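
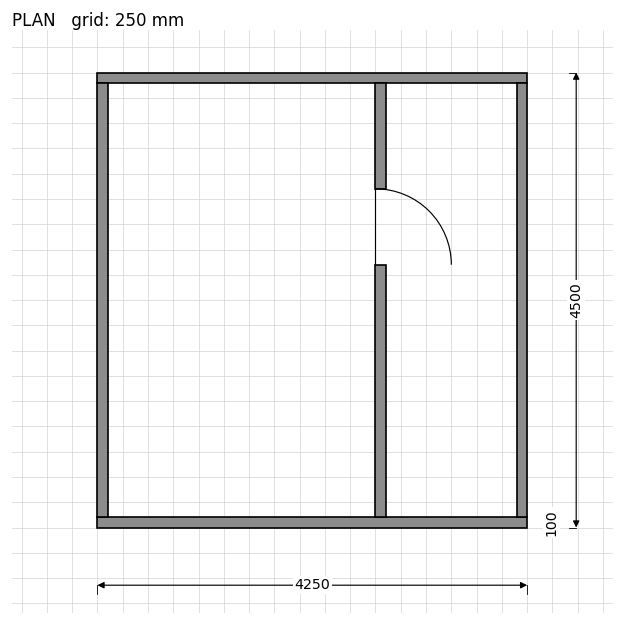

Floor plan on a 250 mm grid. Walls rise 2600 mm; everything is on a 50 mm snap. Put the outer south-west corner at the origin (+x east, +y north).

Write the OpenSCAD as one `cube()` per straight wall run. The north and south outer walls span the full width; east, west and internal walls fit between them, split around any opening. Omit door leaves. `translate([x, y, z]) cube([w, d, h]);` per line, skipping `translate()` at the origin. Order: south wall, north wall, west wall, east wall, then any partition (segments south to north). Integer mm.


cube([4250, 100, 2600]);
translate([0, 4400, 0]) cube([4250, 100, 2600]);
translate([0, 100, 0]) cube([100, 4300, 2600]);
translate([4150, 100, 0]) cube([100, 4300, 2600]);
translate([2750, 100, 0]) cube([100, 2500, 2600]);
translate([2750, 3350, 0]) cube([100, 1050, 2600]);


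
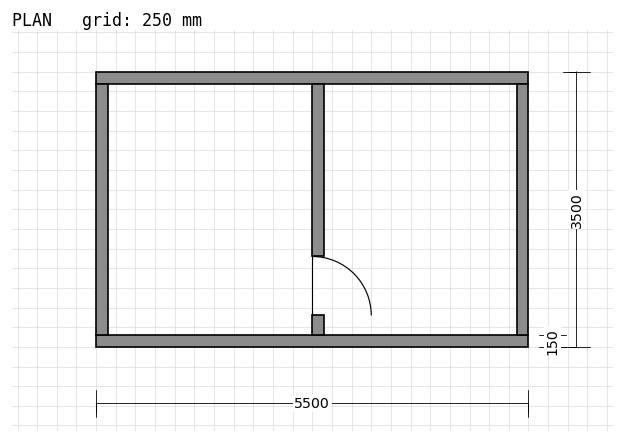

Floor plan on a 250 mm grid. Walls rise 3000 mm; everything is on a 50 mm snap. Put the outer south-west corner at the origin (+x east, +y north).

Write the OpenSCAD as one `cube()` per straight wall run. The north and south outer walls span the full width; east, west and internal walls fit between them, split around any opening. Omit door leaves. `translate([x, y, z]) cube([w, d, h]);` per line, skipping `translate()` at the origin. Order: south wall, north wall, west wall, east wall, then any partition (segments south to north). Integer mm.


cube([5500, 150, 3000]);
translate([0, 3350, 0]) cube([5500, 150, 3000]);
translate([0, 150, 0]) cube([150, 3200, 3000]);
translate([5350, 150, 0]) cube([150, 3200, 3000]);
translate([2750, 150, 0]) cube([150, 250, 3000]);
translate([2750, 1150, 0]) cube([150, 2200, 3000]);


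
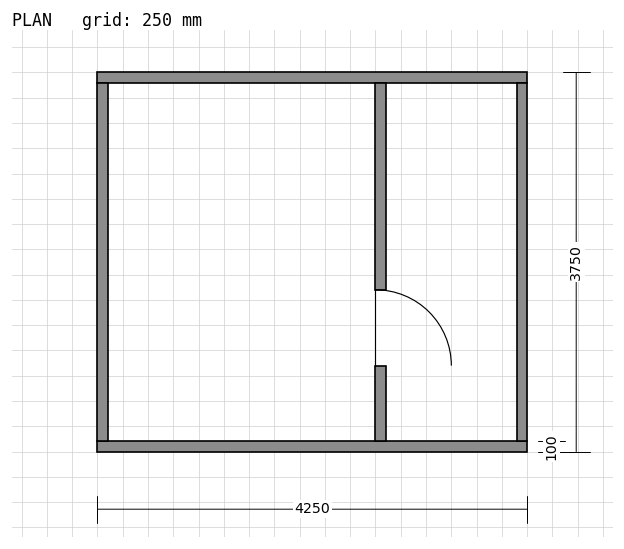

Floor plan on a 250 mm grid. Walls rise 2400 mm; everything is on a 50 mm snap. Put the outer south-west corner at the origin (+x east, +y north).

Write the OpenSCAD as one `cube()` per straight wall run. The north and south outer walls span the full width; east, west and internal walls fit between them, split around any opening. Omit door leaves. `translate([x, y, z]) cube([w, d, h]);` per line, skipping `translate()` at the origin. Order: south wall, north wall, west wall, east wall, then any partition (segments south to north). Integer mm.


cube([4250, 100, 2400]);
translate([0, 3650, 0]) cube([4250, 100, 2400]);
translate([0, 100, 0]) cube([100, 3550, 2400]);
translate([4150, 100, 0]) cube([100, 3550, 2400]);
translate([2750, 100, 0]) cube([100, 750, 2400]);
translate([2750, 1600, 0]) cube([100, 2050, 2400]);


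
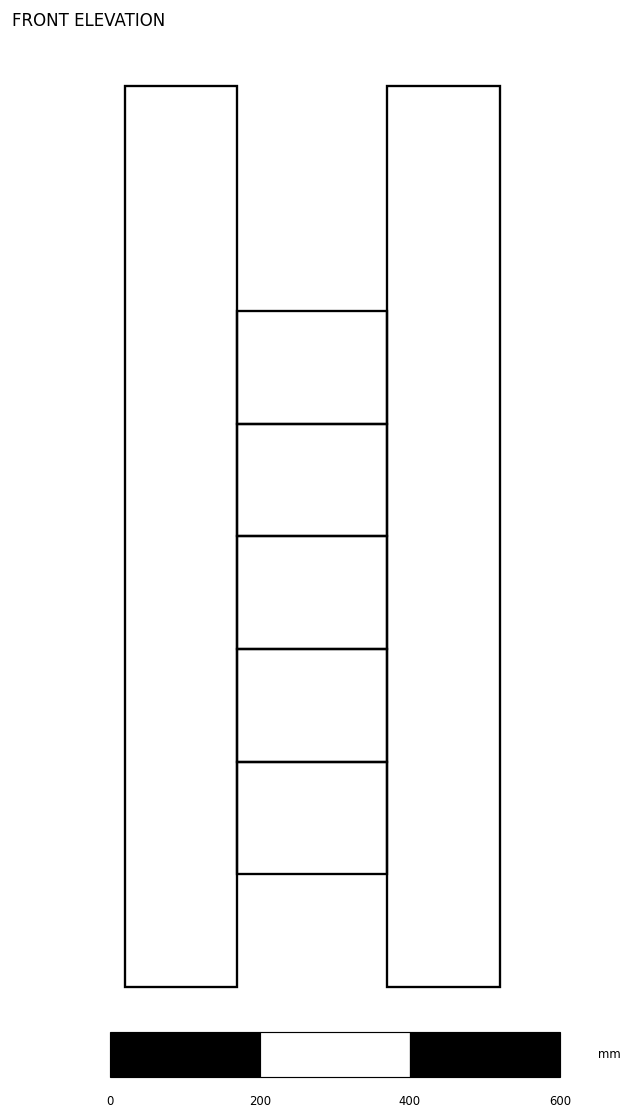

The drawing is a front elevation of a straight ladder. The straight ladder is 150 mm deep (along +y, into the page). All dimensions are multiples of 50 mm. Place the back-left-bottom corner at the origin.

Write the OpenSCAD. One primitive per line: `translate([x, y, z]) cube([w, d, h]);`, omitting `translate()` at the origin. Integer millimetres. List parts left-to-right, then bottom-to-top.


cube([150, 150, 1200]);
translate([150, 0, 150]) cube([200, 150, 150]);
translate([150, 0, 300]) cube([200, 150, 150]);
translate([150, 0, 450]) cube([200, 150, 150]);
translate([150, 0, 600]) cube([200, 150, 150]);
translate([150, 0, 750]) cube([200, 150, 150]);
translate([350, 0, 0]) cube([150, 150, 1200]);


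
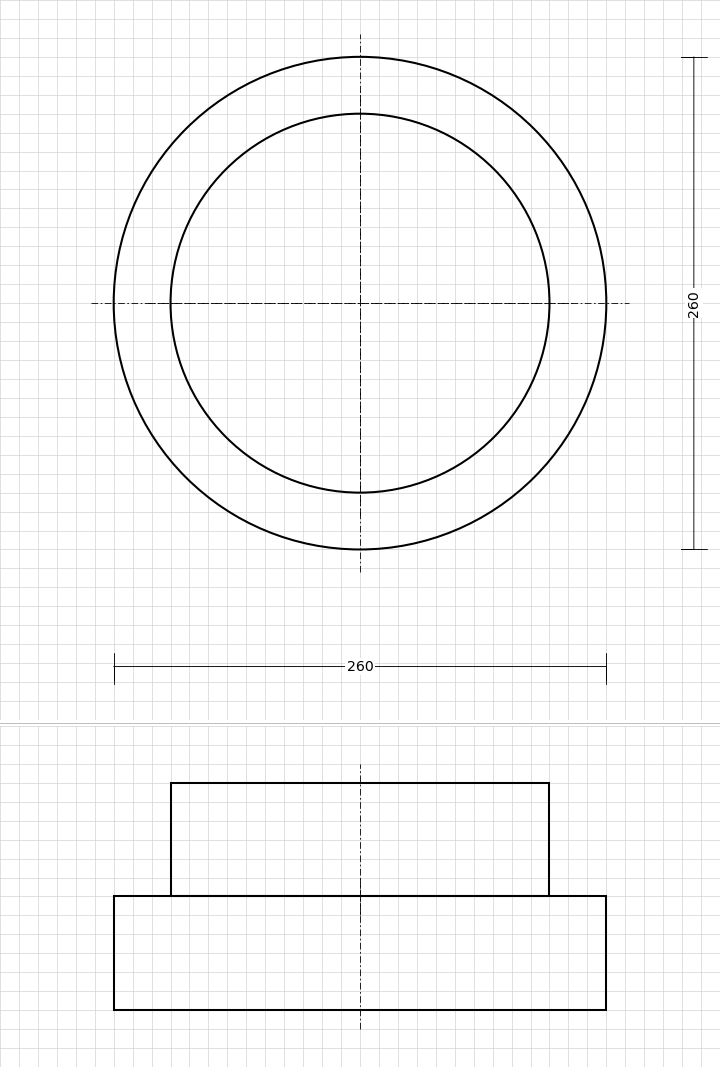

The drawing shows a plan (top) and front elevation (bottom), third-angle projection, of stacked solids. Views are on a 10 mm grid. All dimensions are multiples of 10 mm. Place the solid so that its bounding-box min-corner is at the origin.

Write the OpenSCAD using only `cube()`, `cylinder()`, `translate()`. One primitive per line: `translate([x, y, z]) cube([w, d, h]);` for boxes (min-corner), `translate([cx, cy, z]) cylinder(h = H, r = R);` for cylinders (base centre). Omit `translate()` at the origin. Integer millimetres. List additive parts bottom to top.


translate([130, 130, 0]) cylinder(h = 60, r = 130);
translate([130, 130, 60]) cylinder(h = 60, r = 100);


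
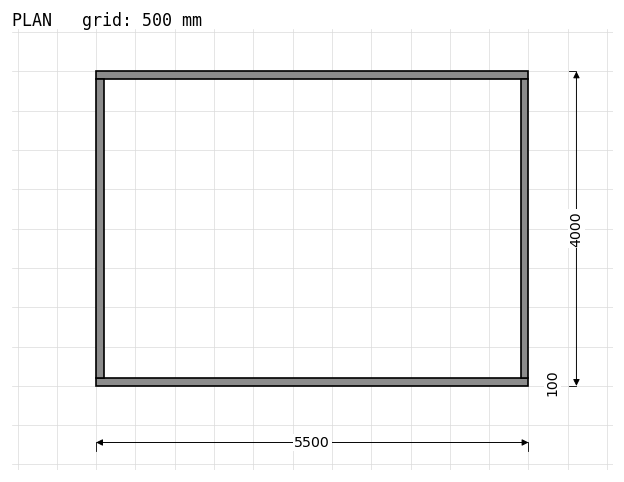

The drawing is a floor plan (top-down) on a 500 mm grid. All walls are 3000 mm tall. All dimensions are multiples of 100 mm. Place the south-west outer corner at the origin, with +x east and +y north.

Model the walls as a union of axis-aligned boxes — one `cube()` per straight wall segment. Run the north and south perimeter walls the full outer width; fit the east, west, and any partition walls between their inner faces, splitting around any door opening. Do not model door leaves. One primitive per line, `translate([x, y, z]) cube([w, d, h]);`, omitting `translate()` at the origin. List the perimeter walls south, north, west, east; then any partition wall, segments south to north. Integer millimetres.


cube([5500, 100, 3000]);
translate([0, 3900, 0]) cube([5500, 100, 3000]);
translate([0, 100, 0]) cube([100, 3800, 3000]);
translate([5400, 100, 0]) cube([100, 3800, 3000]);


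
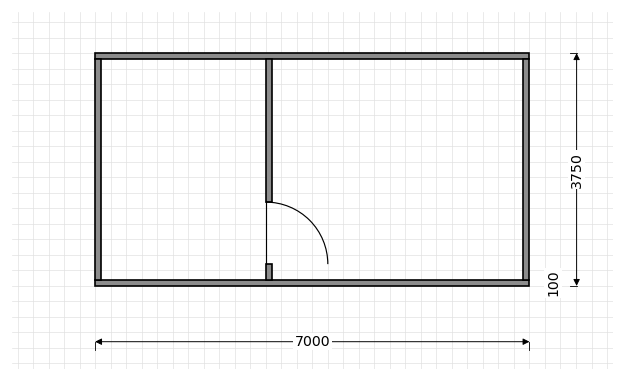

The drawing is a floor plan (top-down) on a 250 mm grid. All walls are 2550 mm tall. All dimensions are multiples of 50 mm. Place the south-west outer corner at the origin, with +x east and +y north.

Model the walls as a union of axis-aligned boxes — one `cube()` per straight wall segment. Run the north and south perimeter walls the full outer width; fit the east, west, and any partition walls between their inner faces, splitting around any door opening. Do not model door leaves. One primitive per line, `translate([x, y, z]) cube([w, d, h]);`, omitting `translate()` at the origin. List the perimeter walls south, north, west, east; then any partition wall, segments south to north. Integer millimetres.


cube([7000, 100, 2550]);
translate([0, 3650, 0]) cube([7000, 100, 2550]);
translate([0, 100, 0]) cube([100, 3550, 2550]);
translate([6900, 100, 0]) cube([100, 3550, 2550]);
translate([2750, 100, 0]) cube([100, 250, 2550]);
translate([2750, 1350, 0]) cube([100, 2300, 2550]);


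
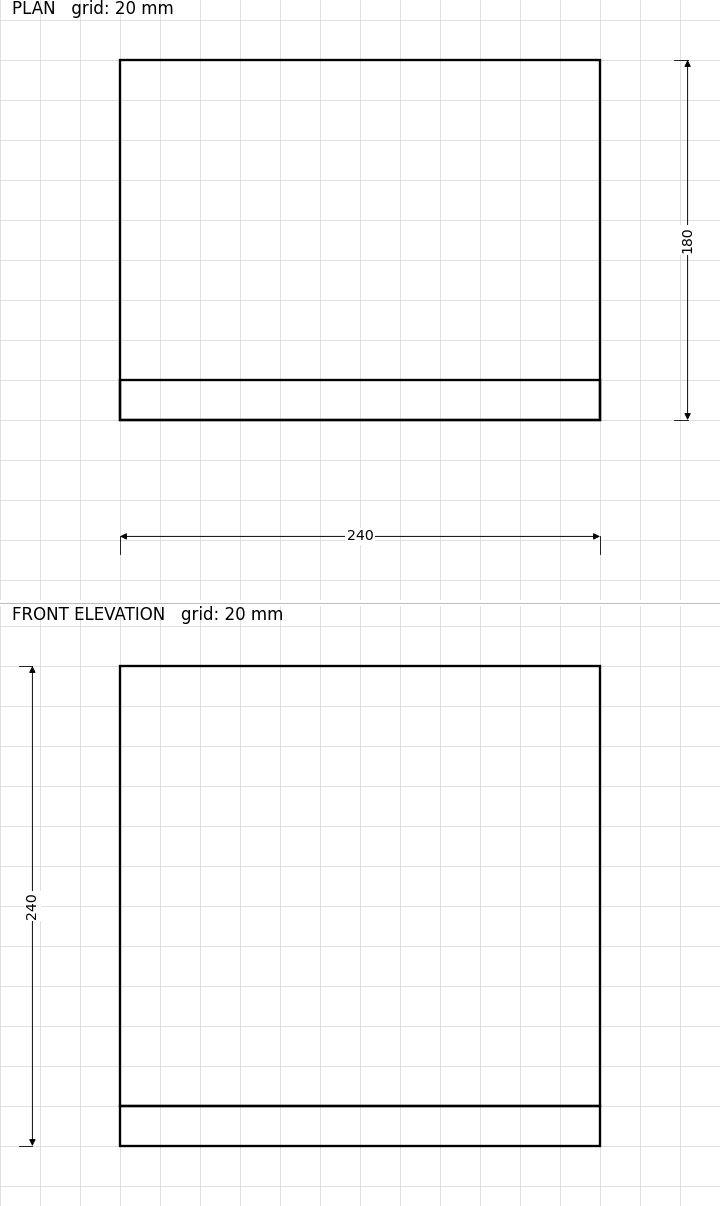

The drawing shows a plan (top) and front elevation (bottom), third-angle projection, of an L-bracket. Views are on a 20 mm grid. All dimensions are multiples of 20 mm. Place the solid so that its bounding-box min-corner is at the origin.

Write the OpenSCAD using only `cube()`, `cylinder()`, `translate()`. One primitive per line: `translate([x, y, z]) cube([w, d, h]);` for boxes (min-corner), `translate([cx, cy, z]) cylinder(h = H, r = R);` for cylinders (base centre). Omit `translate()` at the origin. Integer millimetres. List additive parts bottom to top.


cube([240, 180, 20]);
translate([0, 0, 20]) cube([240, 20, 220]);


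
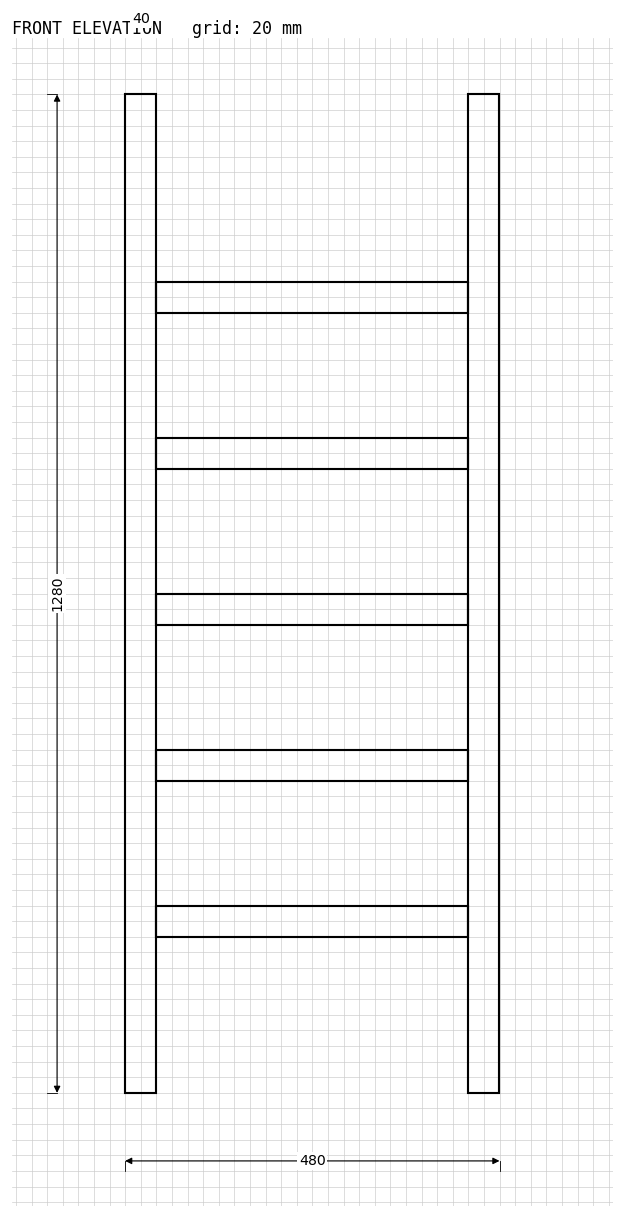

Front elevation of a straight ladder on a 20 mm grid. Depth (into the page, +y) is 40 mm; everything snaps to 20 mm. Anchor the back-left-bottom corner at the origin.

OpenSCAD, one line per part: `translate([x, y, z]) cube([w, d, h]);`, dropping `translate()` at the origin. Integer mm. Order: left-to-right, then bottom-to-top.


cube([40, 40, 1280]);
translate([40, 0, 200]) cube([400, 40, 40]);
translate([40, 0, 400]) cube([400, 40, 40]);
translate([40, 0, 600]) cube([400, 40, 40]);
translate([40, 0, 800]) cube([400, 40, 40]);
translate([40, 0, 1000]) cube([400, 40, 40]);
translate([440, 0, 0]) cube([40, 40, 1280]);


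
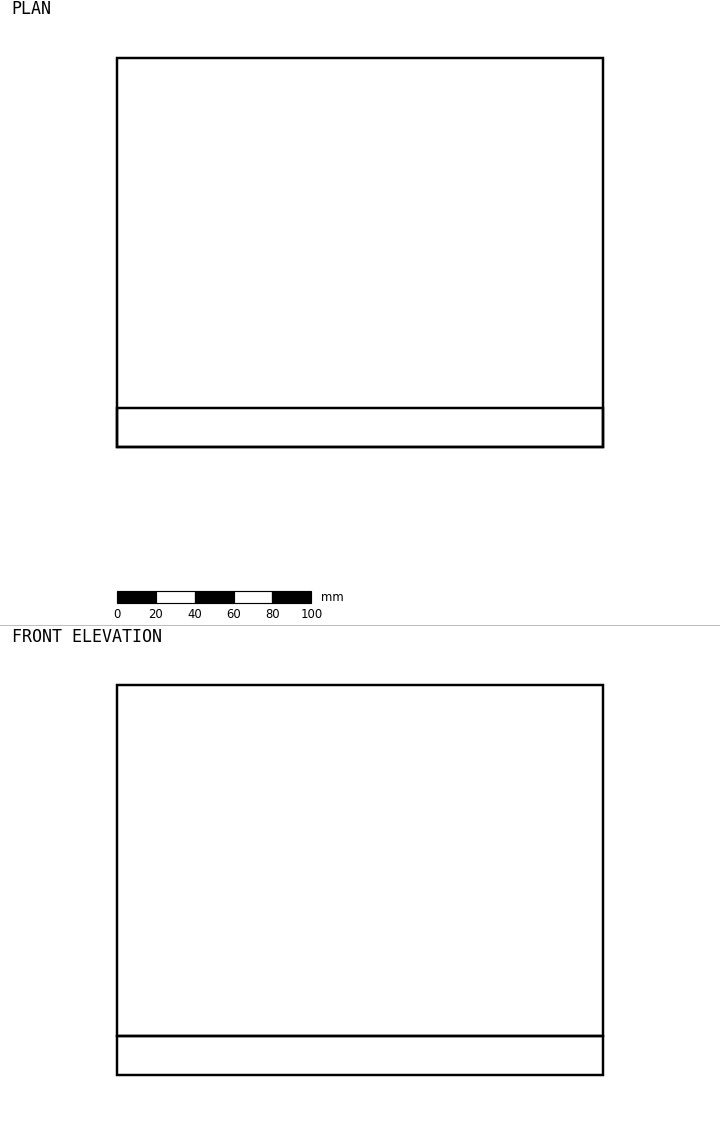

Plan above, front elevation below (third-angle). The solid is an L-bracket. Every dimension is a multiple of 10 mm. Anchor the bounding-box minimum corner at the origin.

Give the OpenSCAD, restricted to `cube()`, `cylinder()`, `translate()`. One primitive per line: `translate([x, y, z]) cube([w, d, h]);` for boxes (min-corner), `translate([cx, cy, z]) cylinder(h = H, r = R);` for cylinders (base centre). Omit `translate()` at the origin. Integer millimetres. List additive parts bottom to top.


cube([250, 200, 20]);
translate([0, 0, 20]) cube([250, 20, 180]);


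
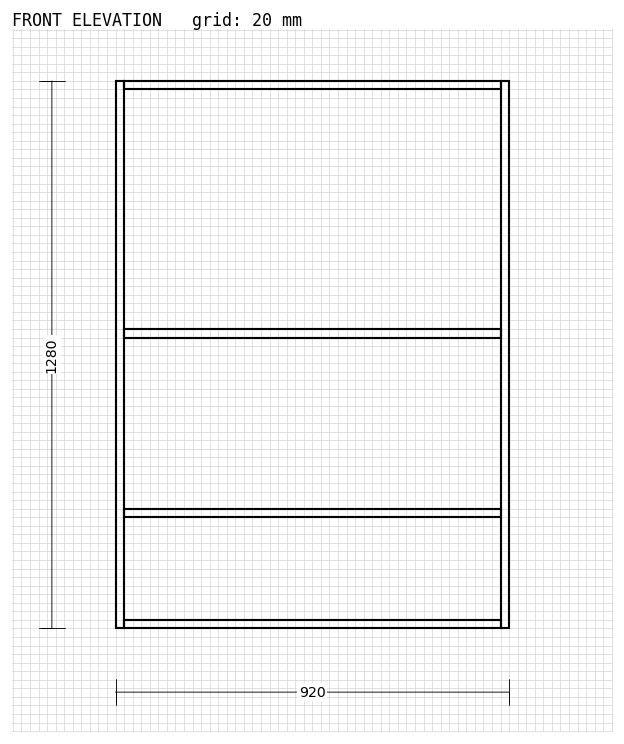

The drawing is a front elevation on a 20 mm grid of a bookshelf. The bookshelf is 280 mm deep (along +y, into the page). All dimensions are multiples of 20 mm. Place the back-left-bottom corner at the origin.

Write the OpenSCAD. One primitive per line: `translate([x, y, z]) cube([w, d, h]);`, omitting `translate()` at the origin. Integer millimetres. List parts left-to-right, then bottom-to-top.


cube([20, 280, 1280]);
translate([20, 0, 0]) cube([880, 280, 20]);
translate([20, 0, 260]) cube([880, 280, 20]);
translate([20, 0, 680]) cube([880, 280, 20]);
translate([20, 0, 1260]) cube([880, 280, 20]);
translate([900, 0, 0]) cube([20, 280, 1280]);


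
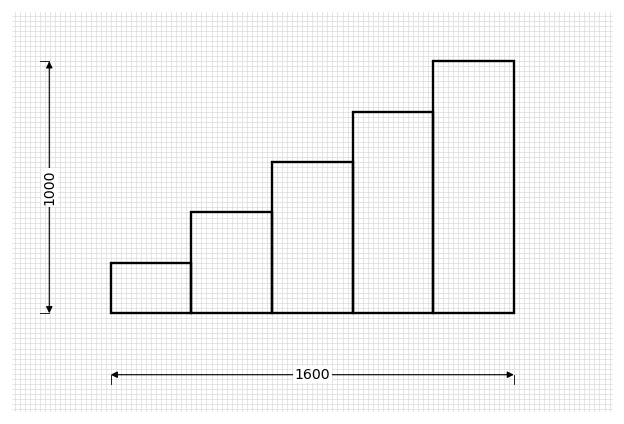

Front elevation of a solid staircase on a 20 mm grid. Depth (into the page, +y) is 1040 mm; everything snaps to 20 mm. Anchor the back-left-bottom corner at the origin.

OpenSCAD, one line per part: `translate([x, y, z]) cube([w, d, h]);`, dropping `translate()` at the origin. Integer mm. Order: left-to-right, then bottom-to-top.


cube([320, 1040, 200]);
translate([320, 0, 0]) cube([320, 1040, 400]);
translate([640, 0, 0]) cube([320, 1040, 600]);
translate([960, 0, 0]) cube([320, 1040, 800]);
translate([1280, 0, 0]) cube([320, 1040, 1000]);


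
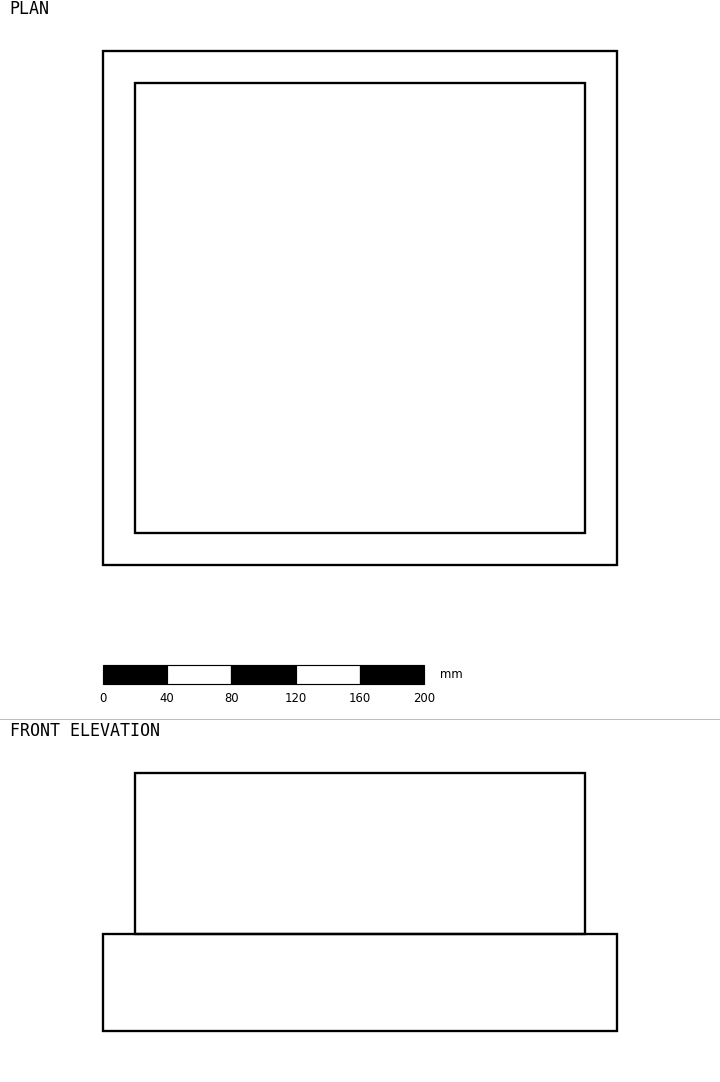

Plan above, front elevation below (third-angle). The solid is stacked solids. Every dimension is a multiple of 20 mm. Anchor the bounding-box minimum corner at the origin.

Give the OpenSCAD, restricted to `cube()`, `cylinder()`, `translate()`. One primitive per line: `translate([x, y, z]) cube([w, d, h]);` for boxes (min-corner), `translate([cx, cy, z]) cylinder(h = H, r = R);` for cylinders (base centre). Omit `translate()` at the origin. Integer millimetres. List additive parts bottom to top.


cube([320, 320, 60]);
translate([20, 20, 60]) cube([280, 280, 100]);


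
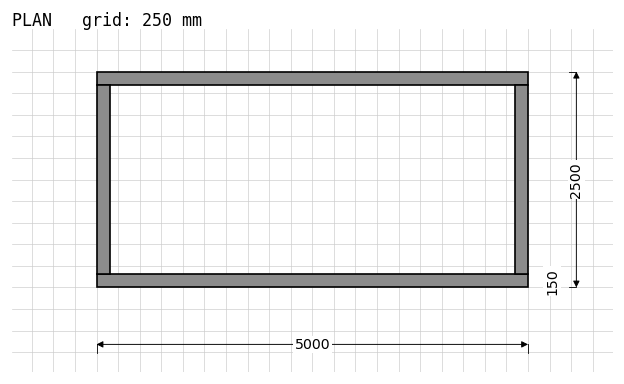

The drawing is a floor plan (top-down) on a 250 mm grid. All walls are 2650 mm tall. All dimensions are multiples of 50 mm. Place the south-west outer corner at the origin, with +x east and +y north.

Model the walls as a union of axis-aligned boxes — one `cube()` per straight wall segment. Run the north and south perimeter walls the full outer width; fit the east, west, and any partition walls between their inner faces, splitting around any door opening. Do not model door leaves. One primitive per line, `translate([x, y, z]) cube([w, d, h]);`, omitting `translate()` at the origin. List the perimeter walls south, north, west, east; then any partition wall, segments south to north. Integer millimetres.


cube([5000, 150, 2650]);
translate([0, 2350, 0]) cube([5000, 150, 2650]);
translate([0, 150, 0]) cube([150, 2200, 2650]);
translate([4850, 150, 0]) cube([150, 2200, 2650]);


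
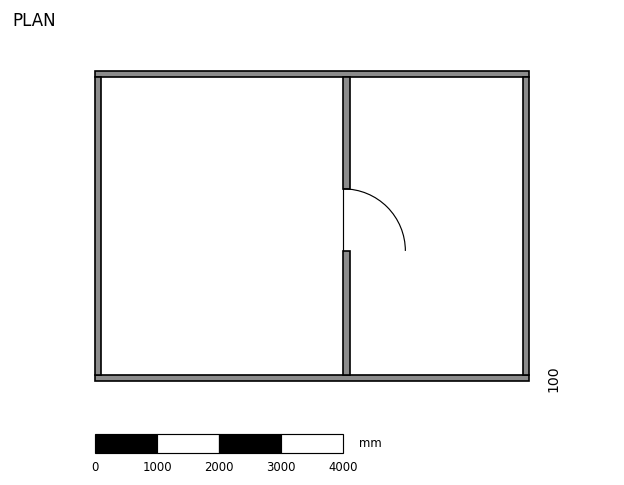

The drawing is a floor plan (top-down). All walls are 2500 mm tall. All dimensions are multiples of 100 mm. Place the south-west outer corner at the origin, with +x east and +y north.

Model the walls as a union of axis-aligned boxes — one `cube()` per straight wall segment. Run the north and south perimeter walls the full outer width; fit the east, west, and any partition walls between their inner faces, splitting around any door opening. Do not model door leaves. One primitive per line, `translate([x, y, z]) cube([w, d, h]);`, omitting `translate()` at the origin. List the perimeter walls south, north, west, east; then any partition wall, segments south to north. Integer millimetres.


cube([7000, 100, 2500]);
translate([0, 4900, 0]) cube([7000, 100, 2500]);
translate([0, 100, 0]) cube([100, 4800, 2500]);
translate([6900, 100, 0]) cube([100, 4800, 2500]);
translate([4000, 100, 0]) cube([100, 2000, 2500]);
translate([4000, 3100, 0]) cube([100, 1800, 2500]);


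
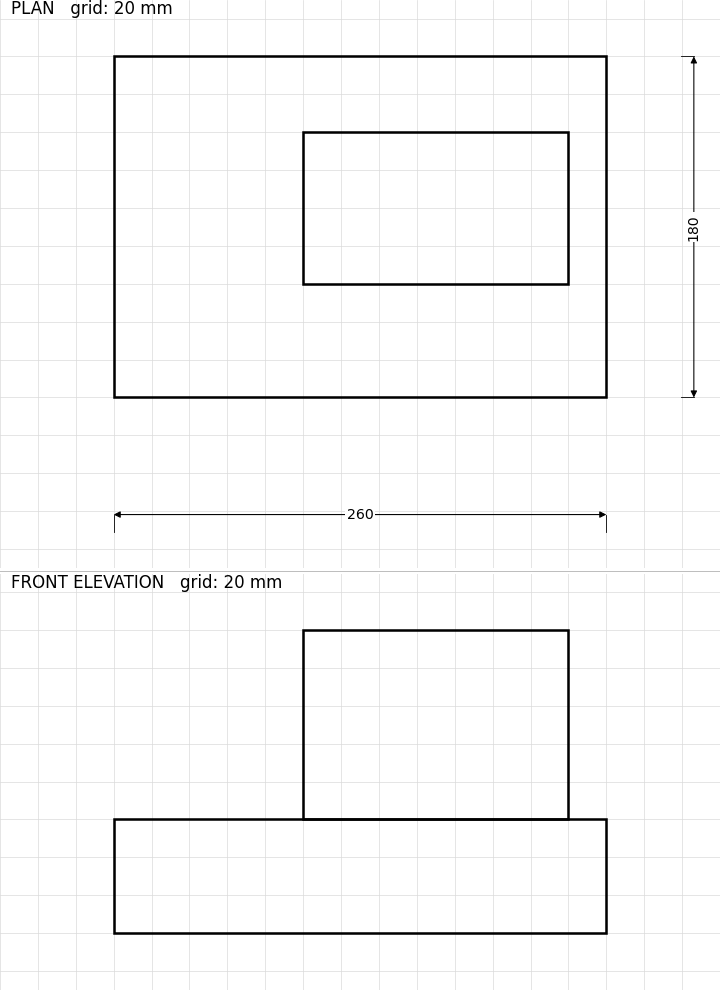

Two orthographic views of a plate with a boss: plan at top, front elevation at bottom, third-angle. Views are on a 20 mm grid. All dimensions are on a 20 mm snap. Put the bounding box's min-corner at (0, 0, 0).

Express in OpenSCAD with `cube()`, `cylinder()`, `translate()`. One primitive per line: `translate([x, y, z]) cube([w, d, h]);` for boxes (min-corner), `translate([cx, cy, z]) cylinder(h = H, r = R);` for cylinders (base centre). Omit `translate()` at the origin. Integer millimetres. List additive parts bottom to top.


cube([260, 180, 60]);
translate([100, 60, 60]) cube([140, 80, 100]);


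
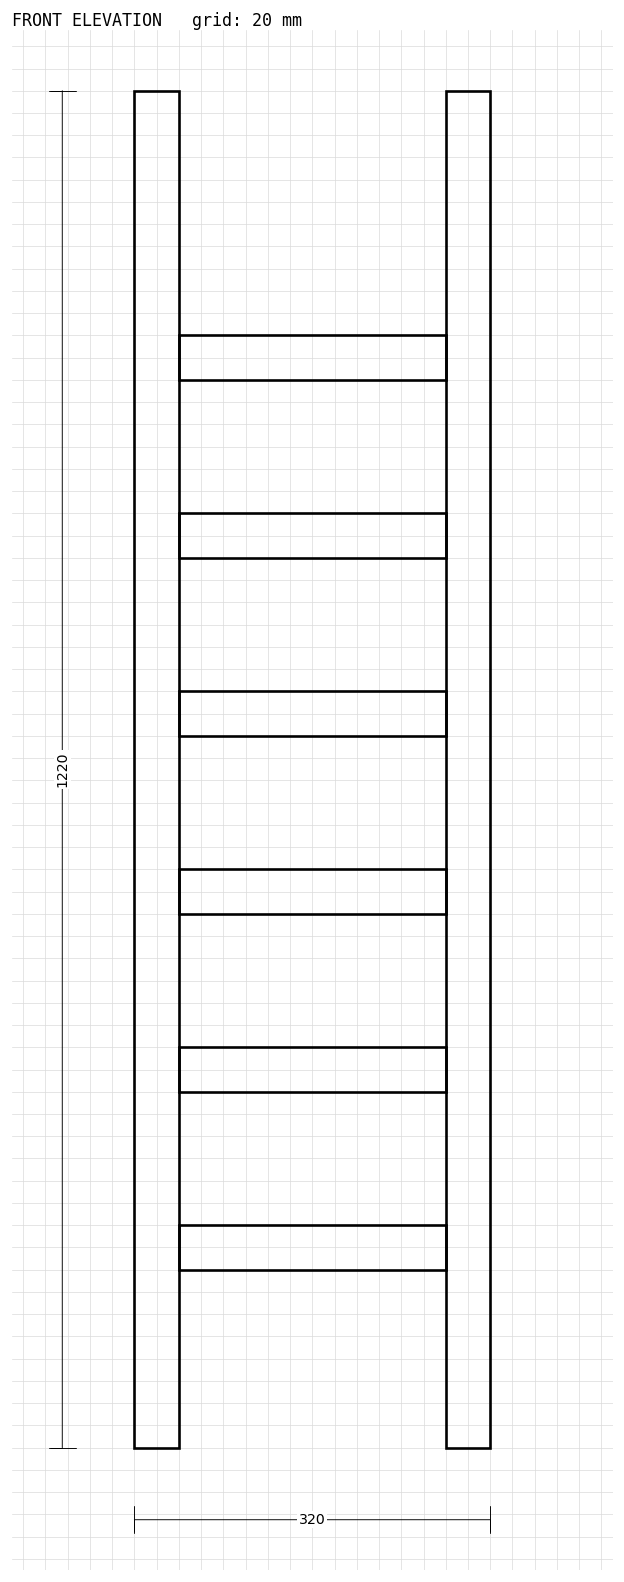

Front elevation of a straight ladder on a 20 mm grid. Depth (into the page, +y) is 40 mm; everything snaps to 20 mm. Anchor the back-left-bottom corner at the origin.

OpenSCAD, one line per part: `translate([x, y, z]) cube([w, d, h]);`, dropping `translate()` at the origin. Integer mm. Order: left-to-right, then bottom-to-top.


cube([40, 40, 1220]);
translate([40, 0, 160]) cube([240, 40, 40]);
translate([40, 0, 320]) cube([240, 40, 40]);
translate([40, 0, 480]) cube([240, 40, 40]);
translate([40, 0, 640]) cube([240, 40, 40]);
translate([40, 0, 800]) cube([240, 40, 40]);
translate([40, 0, 960]) cube([240, 40, 40]);
translate([280, 0, 0]) cube([40, 40, 1220]);


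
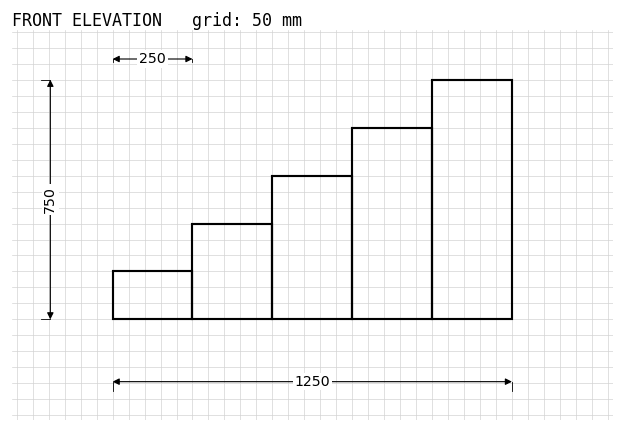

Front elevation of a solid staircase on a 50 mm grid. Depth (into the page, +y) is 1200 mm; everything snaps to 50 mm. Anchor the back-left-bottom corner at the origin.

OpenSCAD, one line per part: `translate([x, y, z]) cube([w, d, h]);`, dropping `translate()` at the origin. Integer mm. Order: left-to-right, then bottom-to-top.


cube([250, 1200, 150]);
translate([250, 0, 0]) cube([250, 1200, 300]);
translate([500, 0, 0]) cube([250, 1200, 450]);
translate([750, 0, 0]) cube([250, 1200, 600]);
translate([1000, 0, 0]) cube([250, 1200, 750]);


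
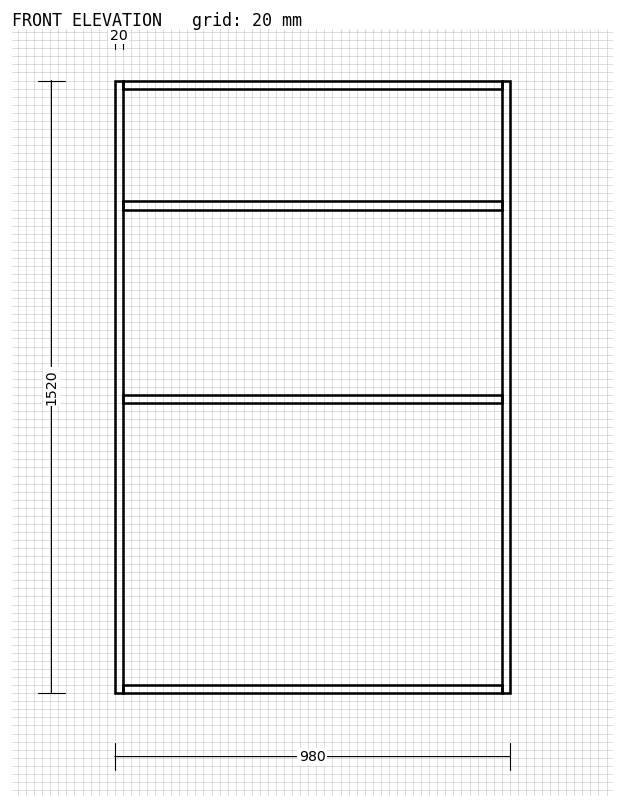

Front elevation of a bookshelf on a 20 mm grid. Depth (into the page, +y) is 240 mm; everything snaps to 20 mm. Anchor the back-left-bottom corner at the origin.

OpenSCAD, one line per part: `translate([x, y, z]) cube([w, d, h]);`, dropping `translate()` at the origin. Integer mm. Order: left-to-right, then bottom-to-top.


cube([20, 240, 1520]);
translate([20, 0, 0]) cube([940, 240, 20]);
translate([20, 0, 720]) cube([940, 240, 20]);
translate([20, 0, 1200]) cube([940, 240, 20]);
translate([20, 0, 1500]) cube([940, 240, 20]);
translate([960, 0, 0]) cube([20, 240, 1520]);


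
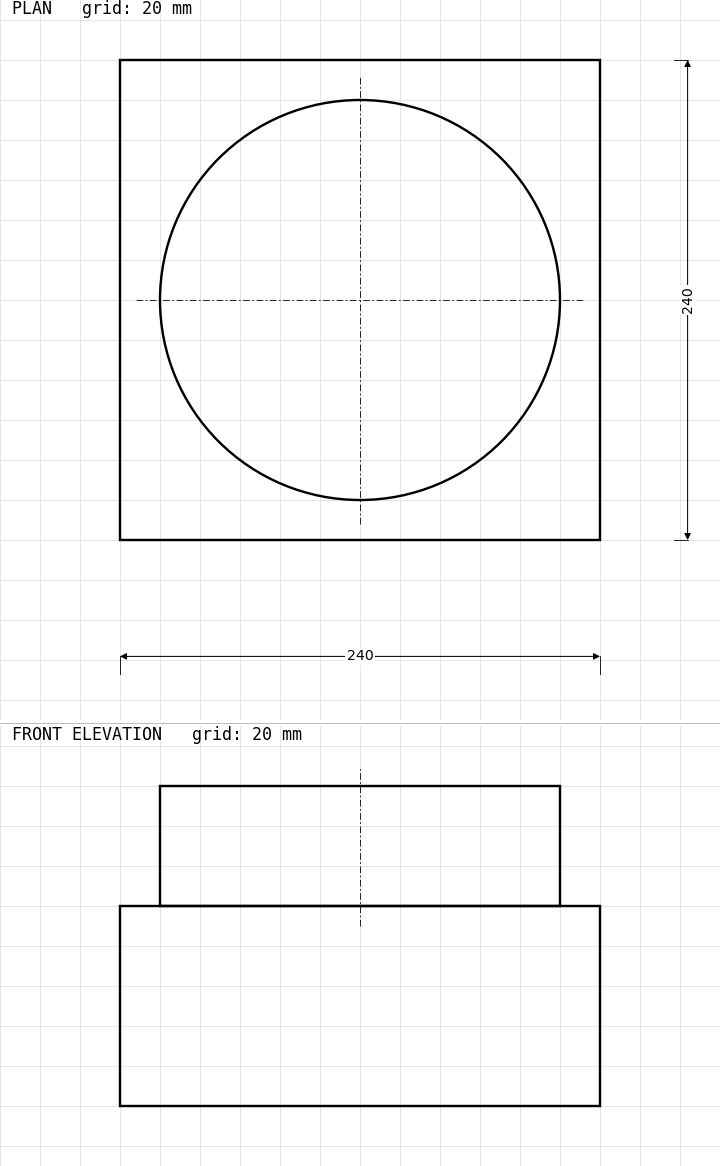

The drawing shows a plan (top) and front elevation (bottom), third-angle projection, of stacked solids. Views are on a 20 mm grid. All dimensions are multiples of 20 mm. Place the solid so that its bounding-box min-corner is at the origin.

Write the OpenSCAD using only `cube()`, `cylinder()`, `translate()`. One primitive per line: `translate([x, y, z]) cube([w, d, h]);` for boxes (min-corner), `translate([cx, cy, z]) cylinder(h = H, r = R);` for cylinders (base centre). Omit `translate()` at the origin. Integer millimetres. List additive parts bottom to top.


cube([240, 240, 100]);
translate([120, 120, 100]) cylinder(h = 60, r = 100);


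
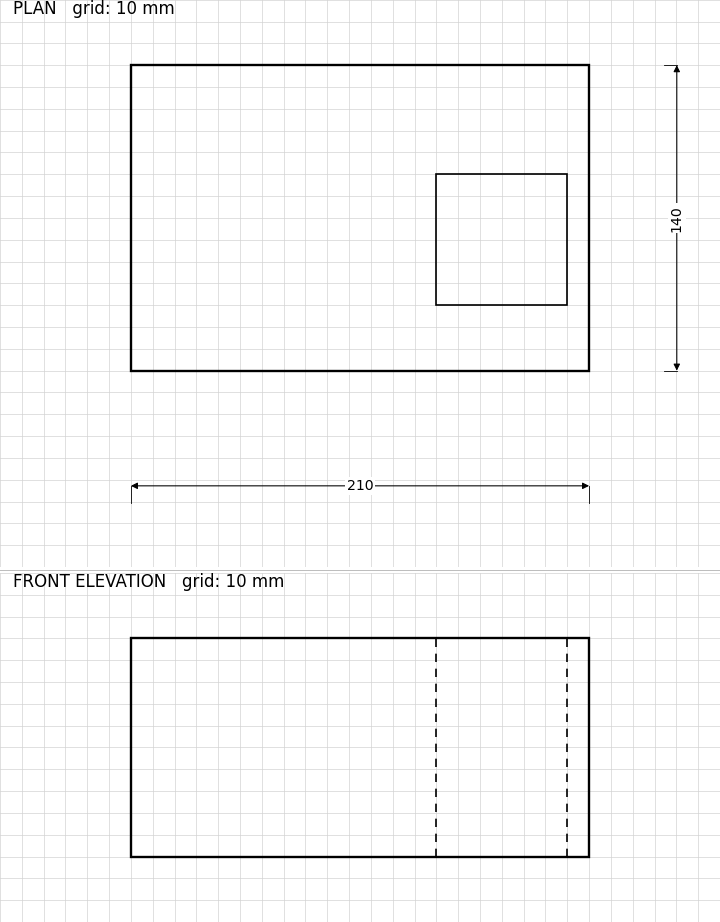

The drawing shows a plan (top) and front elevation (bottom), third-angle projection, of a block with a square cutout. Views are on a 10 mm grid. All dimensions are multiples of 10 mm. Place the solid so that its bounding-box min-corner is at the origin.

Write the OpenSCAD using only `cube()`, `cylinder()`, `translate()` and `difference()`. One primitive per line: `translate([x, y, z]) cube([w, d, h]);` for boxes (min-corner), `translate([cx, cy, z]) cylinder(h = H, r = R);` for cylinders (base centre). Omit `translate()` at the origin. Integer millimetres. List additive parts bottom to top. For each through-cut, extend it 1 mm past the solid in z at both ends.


difference() {
  cube([210, 140, 100]);
  translate([140, 30, -1]) cube([60, 60, 102]);
}


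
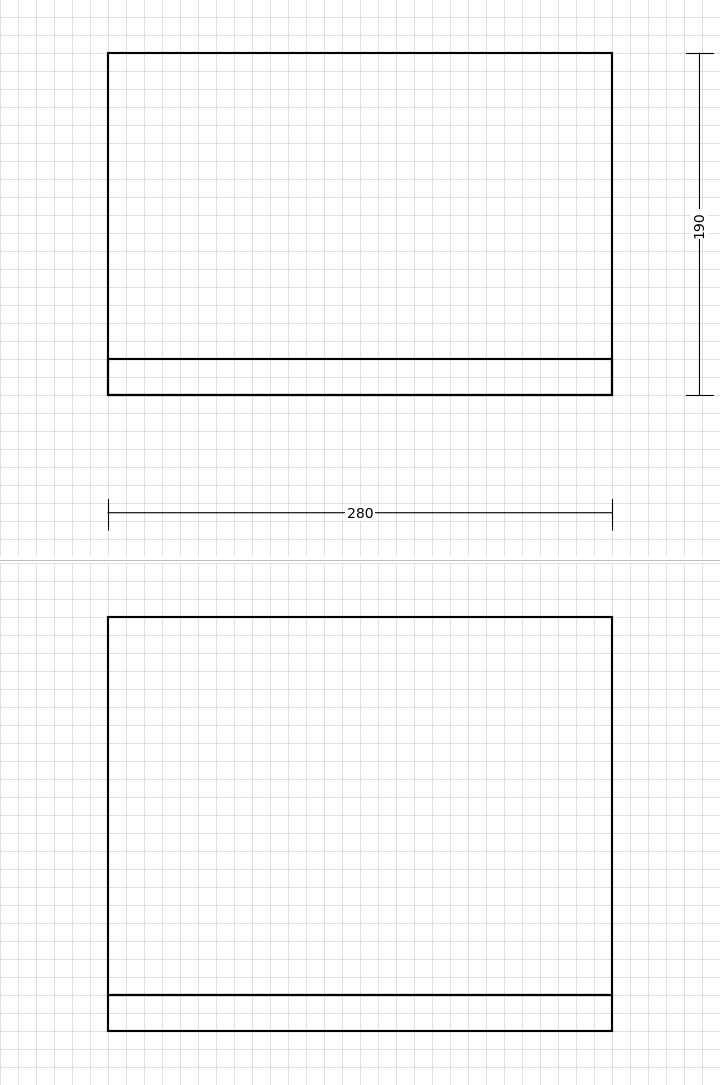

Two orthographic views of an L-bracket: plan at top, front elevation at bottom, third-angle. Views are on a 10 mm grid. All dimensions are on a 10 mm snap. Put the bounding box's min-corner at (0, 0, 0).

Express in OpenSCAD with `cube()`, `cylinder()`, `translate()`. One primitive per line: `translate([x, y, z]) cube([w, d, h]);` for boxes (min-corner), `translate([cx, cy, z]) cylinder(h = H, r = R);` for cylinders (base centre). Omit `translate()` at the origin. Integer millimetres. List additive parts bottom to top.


cube([280, 190, 20]);
translate([0, 0, 20]) cube([280, 20, 210]);


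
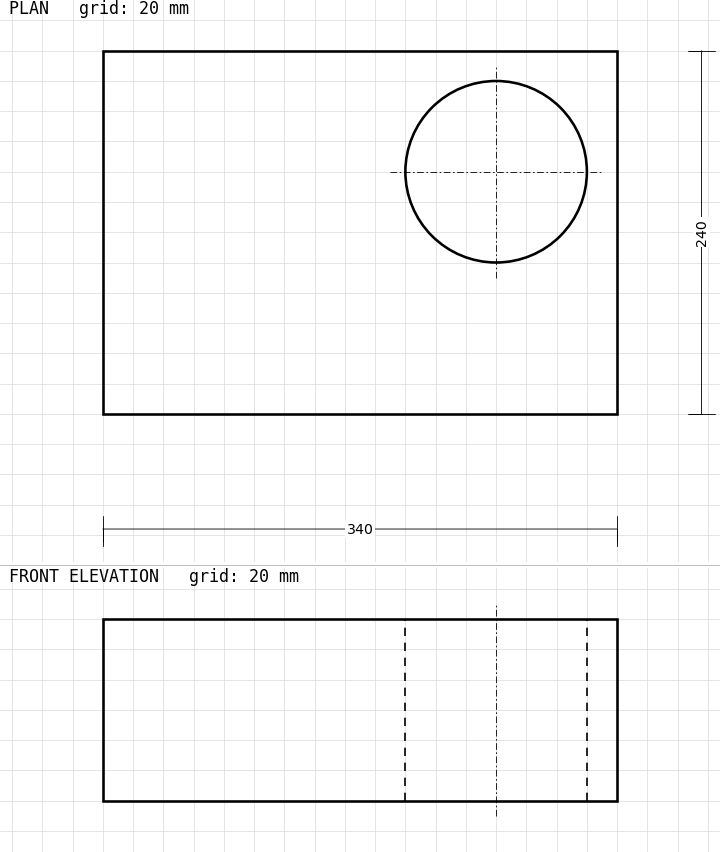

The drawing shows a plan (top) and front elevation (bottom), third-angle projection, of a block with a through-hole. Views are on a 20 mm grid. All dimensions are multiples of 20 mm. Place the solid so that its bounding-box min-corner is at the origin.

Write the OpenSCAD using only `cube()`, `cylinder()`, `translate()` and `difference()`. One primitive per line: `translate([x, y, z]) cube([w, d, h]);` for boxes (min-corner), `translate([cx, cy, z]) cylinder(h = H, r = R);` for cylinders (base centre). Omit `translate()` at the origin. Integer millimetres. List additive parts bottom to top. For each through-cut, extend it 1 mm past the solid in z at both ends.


difference() {
  cube([340, 240, 120]);
  translate([260, 160, -1]) cylinder(h = 122, r = 60);
}


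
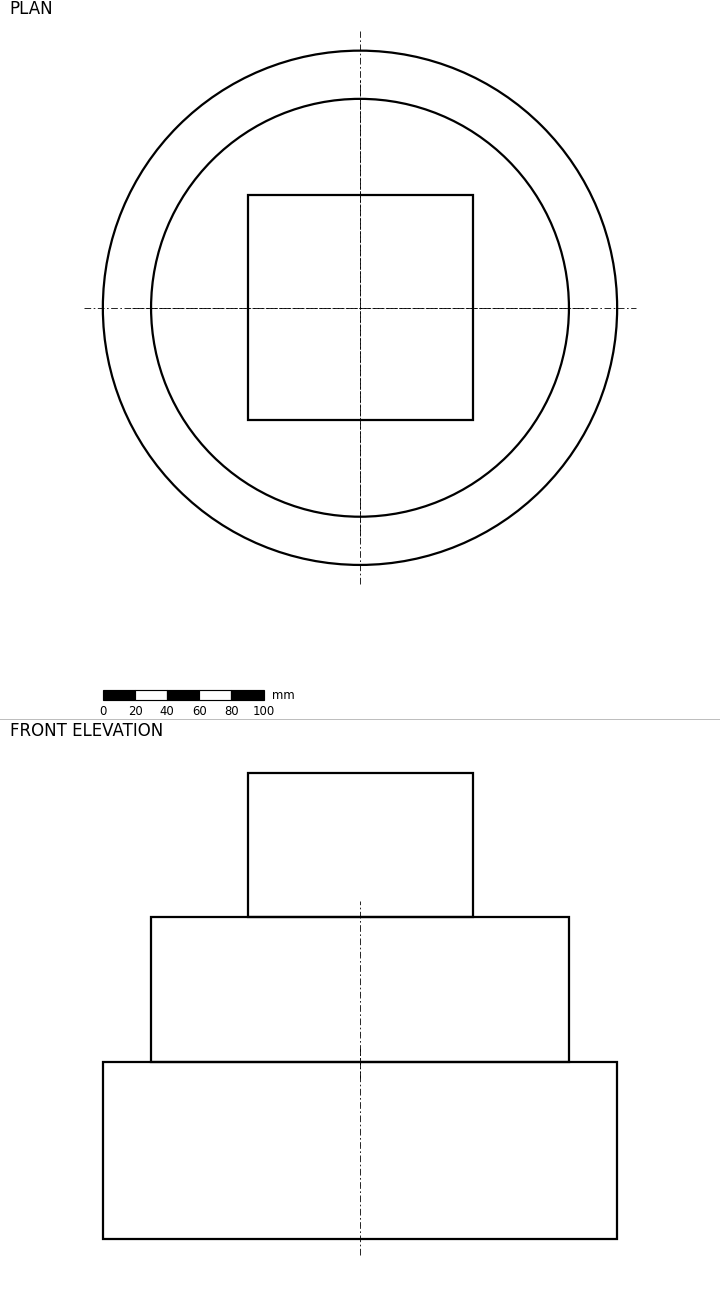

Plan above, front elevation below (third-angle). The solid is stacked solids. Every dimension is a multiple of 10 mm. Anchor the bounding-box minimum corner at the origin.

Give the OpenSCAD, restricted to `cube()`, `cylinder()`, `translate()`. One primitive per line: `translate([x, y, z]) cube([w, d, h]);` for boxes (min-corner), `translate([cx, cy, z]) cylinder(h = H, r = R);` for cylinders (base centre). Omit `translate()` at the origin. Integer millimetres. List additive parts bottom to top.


translate([160, 160, 0]) cylinder(h = 110, r = 160);
translate([160, 160, 110]) cylinder(h = 90, r = 130);
translate([90, 90, 200]) cube([140, 140, 90]);


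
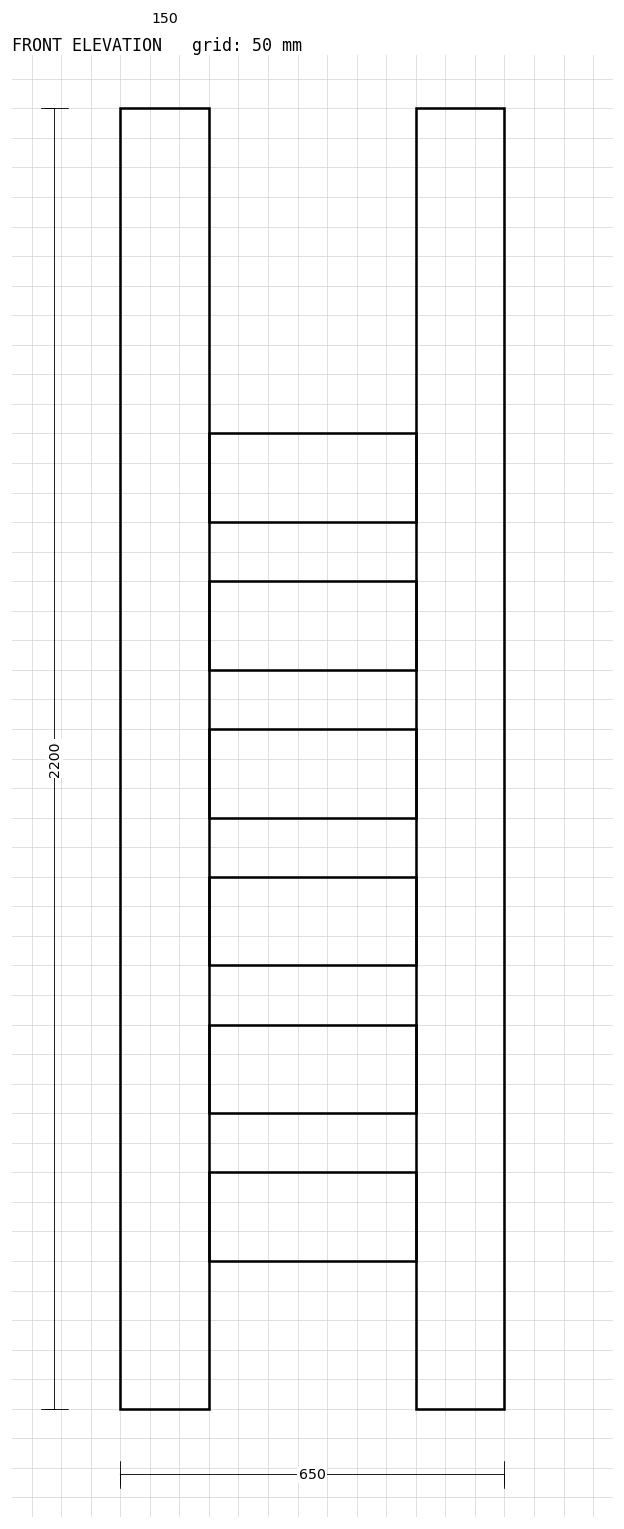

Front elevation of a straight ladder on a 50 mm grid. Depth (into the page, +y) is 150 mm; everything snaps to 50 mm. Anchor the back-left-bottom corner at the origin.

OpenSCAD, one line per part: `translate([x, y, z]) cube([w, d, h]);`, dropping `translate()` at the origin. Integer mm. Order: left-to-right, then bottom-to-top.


cube([150, 150, 2200]);
translate([150, 0, 250]) cube([350, 150, 150]);
translate([150, 0, 500]) cube([350, 150, 150]);
translate([150, 0, 750]) cube([350, 150, 150]);
translate([150, 0, 1000]) cube([350, 150, 150]);
translate([150, 0, 1250]) cube([350, 150, 150]);
translate([150, 0, 1500]) cube([350, 150, 150]);
translate([500, 0, 0]) cube([150, 150, 2200]);


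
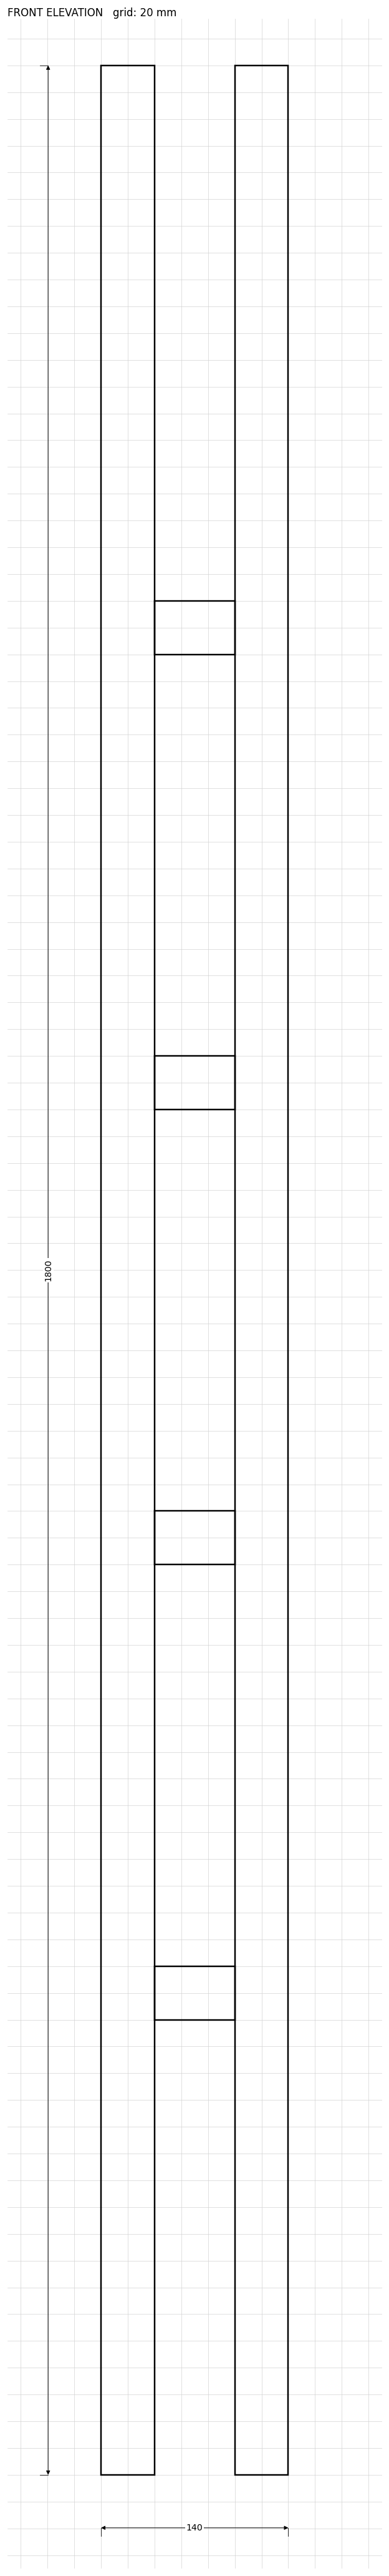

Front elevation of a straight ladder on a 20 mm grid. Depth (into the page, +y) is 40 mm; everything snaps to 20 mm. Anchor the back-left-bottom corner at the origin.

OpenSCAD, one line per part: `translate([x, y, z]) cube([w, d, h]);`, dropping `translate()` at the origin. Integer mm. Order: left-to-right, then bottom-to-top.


cube([40, 40, 1800]);
translate([40, 0, 340]) cube([60, 40, 40]);
translate([40, 0, 680]) cube([60, 40, 40]);
translate([40, 0, 1020]) cube([60, 40, 40]);
translate([40, 0, 1360]) cube([60, 40, 40]);
translate([100, 0, 0]) cube([40, 40, 1800]);


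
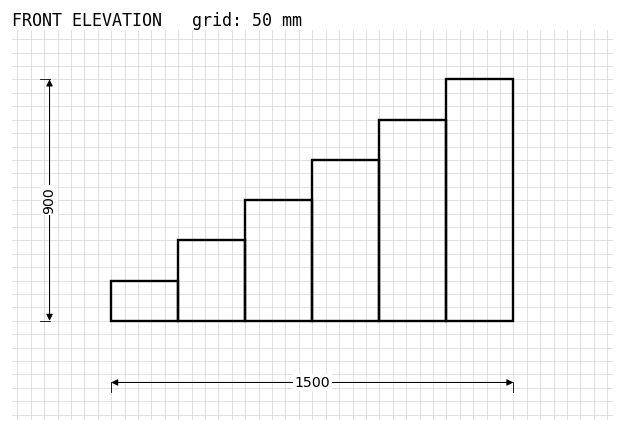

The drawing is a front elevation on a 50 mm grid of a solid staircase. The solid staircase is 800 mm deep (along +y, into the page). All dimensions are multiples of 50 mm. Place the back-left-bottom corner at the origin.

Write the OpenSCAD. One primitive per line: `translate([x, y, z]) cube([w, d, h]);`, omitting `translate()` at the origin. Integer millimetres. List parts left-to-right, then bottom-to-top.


cube([250, 800, 150]);
translate([250, 0, 0]) cube([250, 800, 300]);
translate([500, 0, 0]) cube([250, 800, 450]);
translate([750, 0, 0]) cube([250, 800, 600]);
translate([1000, 0, 0]) cube([250, 800, 750]);
translate([1250, 0, 0]) cube([250, 800, 900]);


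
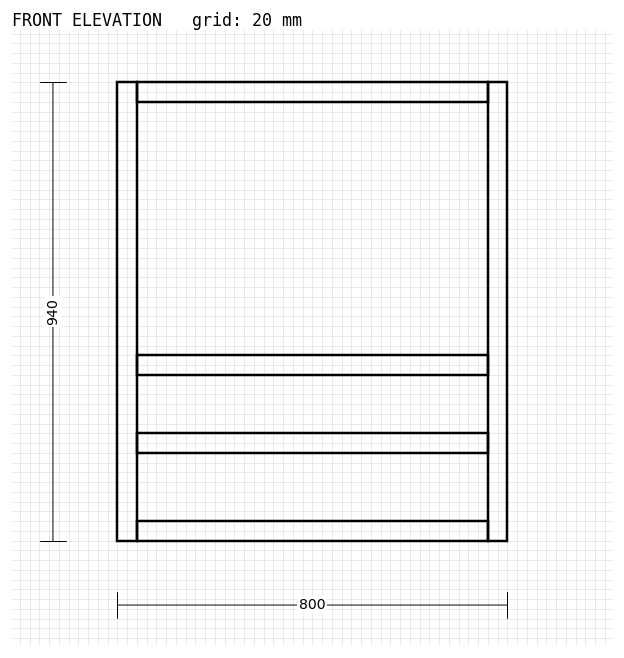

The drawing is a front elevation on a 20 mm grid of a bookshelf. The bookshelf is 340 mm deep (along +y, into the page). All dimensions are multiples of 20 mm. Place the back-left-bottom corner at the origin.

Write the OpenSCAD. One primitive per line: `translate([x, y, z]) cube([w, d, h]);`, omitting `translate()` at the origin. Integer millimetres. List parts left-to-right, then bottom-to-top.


cube([40, 340, 940]);
translate([40, 0, 0]) cube([720, 340, 40]);
translate([40, 0, 180]) cube([720, 340, 40]);
translate([40, 0, 340]) cube([720, 340, 40]);
translate([40, 0, 900]) cube([720, 340, 40]);
translate([760, 0, 0]) cube([40, 340, 940]);


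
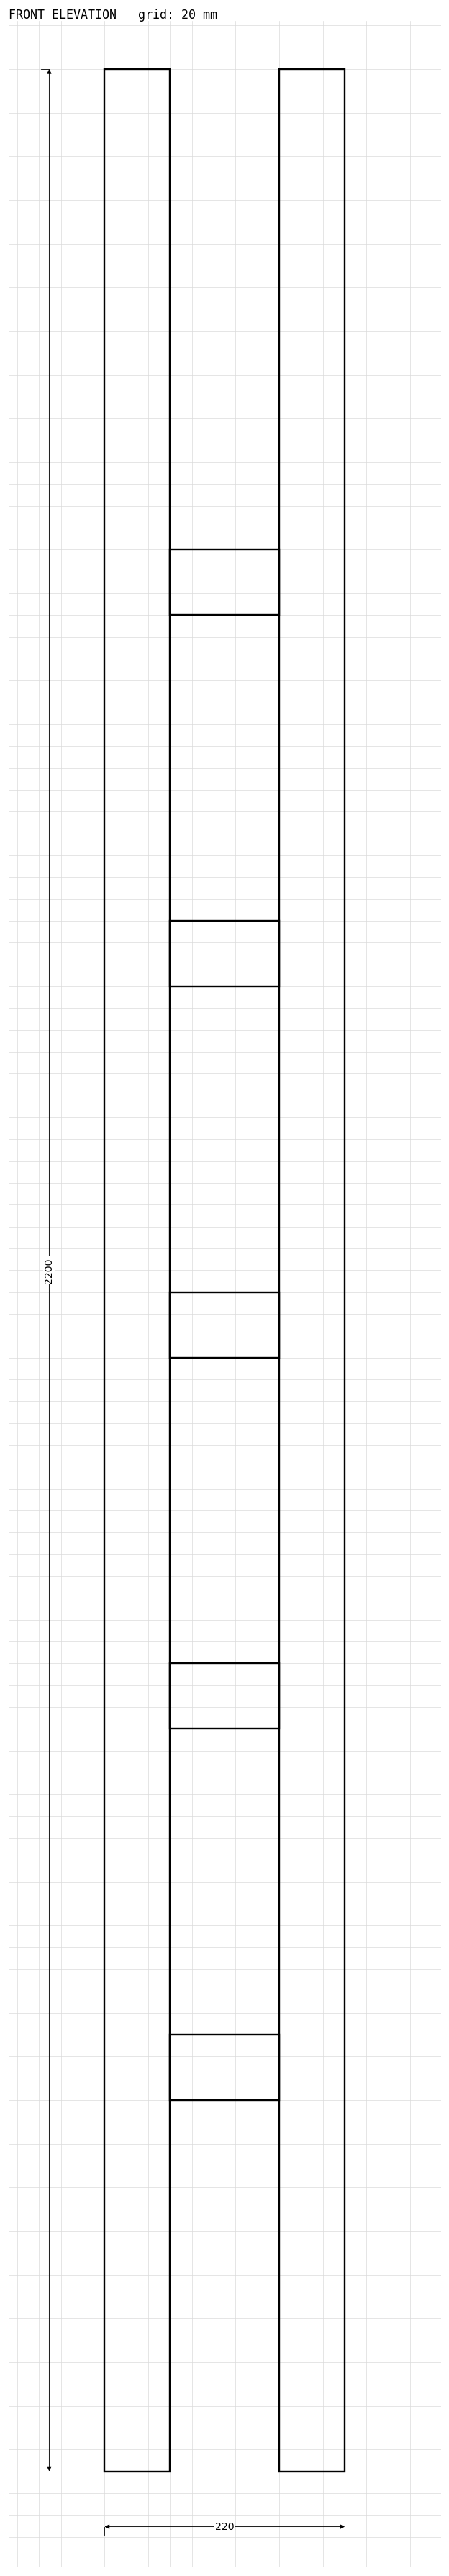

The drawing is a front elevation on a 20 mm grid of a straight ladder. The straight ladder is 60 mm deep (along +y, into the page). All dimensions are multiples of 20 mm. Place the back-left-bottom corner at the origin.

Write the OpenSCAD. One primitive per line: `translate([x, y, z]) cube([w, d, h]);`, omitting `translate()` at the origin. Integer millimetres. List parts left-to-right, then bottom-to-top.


cube([60, 60, 2200]);
translate([60, 0, 340]) cube([100, 60, 60]);
translate([60, 0, 680]) cube([100, 60, 60]);
translate([60, 0, 1020]) cube([100, 60, 60]);
translate([60, 0, 1360]) cube([100, 60, 60]);
translate([60, 0, 1700]) cube([100, 60, 60]);
translate([160, 0, 0]) cube([60, 60, 2200]);


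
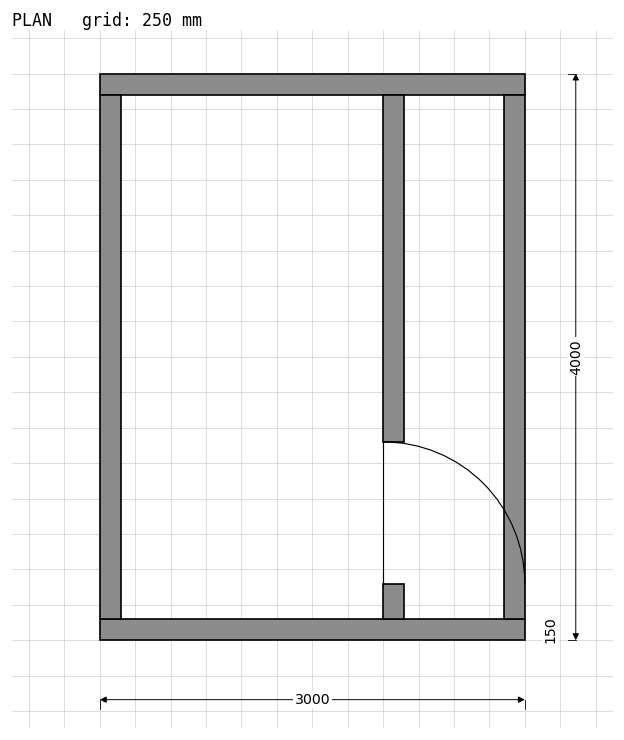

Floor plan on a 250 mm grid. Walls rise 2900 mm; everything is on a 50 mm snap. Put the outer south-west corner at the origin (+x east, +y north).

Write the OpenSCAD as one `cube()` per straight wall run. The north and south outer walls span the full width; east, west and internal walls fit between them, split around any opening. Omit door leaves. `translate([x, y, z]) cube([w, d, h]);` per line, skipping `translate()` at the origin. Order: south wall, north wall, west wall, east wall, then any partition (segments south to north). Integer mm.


cube([3000, 150, 2900]);
translate([0, 3850, 0]) cube([3000, 150, 2900]);
translate([0, 150, 0]) cube([150, 3700, 2900]);
translate([2850, 150, 0]) cube([150, 3700, 2900]);
translate([2000, 150, 0]) cube([150, 250, 2900]);
translate([2000, 1400, 0]) cube([150, 2450, 2900]);


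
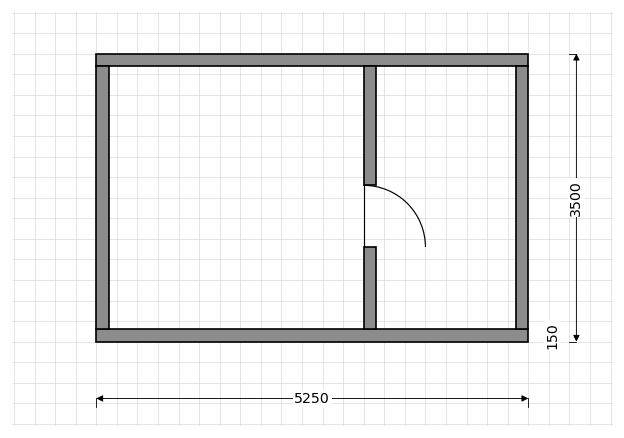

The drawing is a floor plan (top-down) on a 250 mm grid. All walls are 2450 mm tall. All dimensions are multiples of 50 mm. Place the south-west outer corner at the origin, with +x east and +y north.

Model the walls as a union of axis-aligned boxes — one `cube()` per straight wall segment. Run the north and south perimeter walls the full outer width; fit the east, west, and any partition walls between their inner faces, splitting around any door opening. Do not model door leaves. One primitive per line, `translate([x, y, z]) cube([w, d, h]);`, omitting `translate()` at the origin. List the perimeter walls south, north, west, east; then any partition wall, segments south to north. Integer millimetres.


cube([5250, 150, 2450]);
translate([0, 3350, 0]) cube([5250, 150, 2450]);
translate([0, 150, 0]) cube([150, 3200, 2450]);
translate([5100, 150, 0]) cube([150, 3200, 2450]);
translate([3250, 150, 0]) cube([150, 1000, 2450]);
translate([3250, 1900, 0]) cube([150, 1450, 2450]);


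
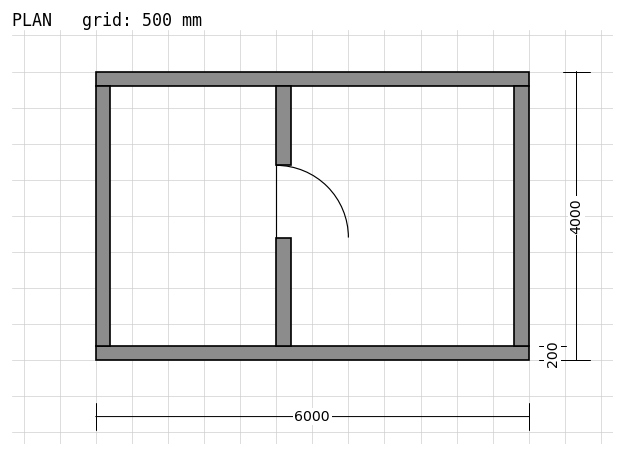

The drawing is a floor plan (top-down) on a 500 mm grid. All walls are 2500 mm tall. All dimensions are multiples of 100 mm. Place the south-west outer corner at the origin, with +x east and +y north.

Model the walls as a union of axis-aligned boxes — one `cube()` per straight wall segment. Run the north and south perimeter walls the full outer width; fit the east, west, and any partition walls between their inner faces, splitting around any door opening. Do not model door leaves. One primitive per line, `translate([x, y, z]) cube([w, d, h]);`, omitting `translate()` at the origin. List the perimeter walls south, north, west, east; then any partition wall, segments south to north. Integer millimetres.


cube([6000, 200, 2500]);
translate([0, 3800, 0]) cube([6000, 200, 2500]);
translate([0, 200, 0]) cube([200, 3600, 2500]);
translate([5800, 200, 0]) cube([200, 3600, 2500]);
translate([2500, 200, 0]) cube([200, 1500, 2500]);
translate([2500, 2700, 0]) cube([200, 1100, 2500]);


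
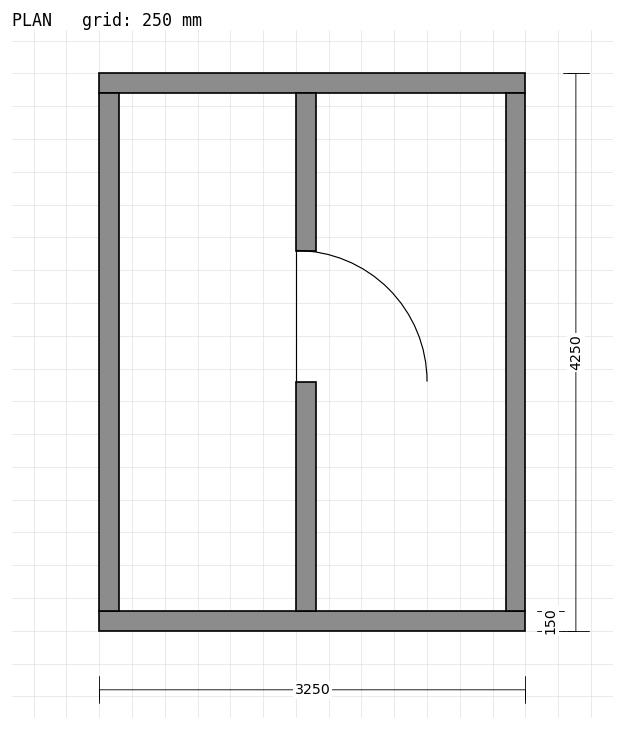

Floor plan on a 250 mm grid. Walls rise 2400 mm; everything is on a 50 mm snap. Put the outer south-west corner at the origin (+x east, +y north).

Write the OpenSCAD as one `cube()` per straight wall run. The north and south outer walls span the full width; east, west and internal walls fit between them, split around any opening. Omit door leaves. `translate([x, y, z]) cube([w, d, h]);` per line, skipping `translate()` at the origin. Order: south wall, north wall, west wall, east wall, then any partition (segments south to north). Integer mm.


cube([3250, 150, 2400]);
translate([0, 4100, 0]) cube([3250, 150, 2400]);
translate([0, 150, 0]) cube([150, 3950, 2400]);
translate([3100, 150, 0]) cube([150, 3950, 2400]);
translate([1500, 150, 0]) cube([150, 1750, 2400]);
translate([1500, 2900, 0]) cube([150, 1200, 2400]);


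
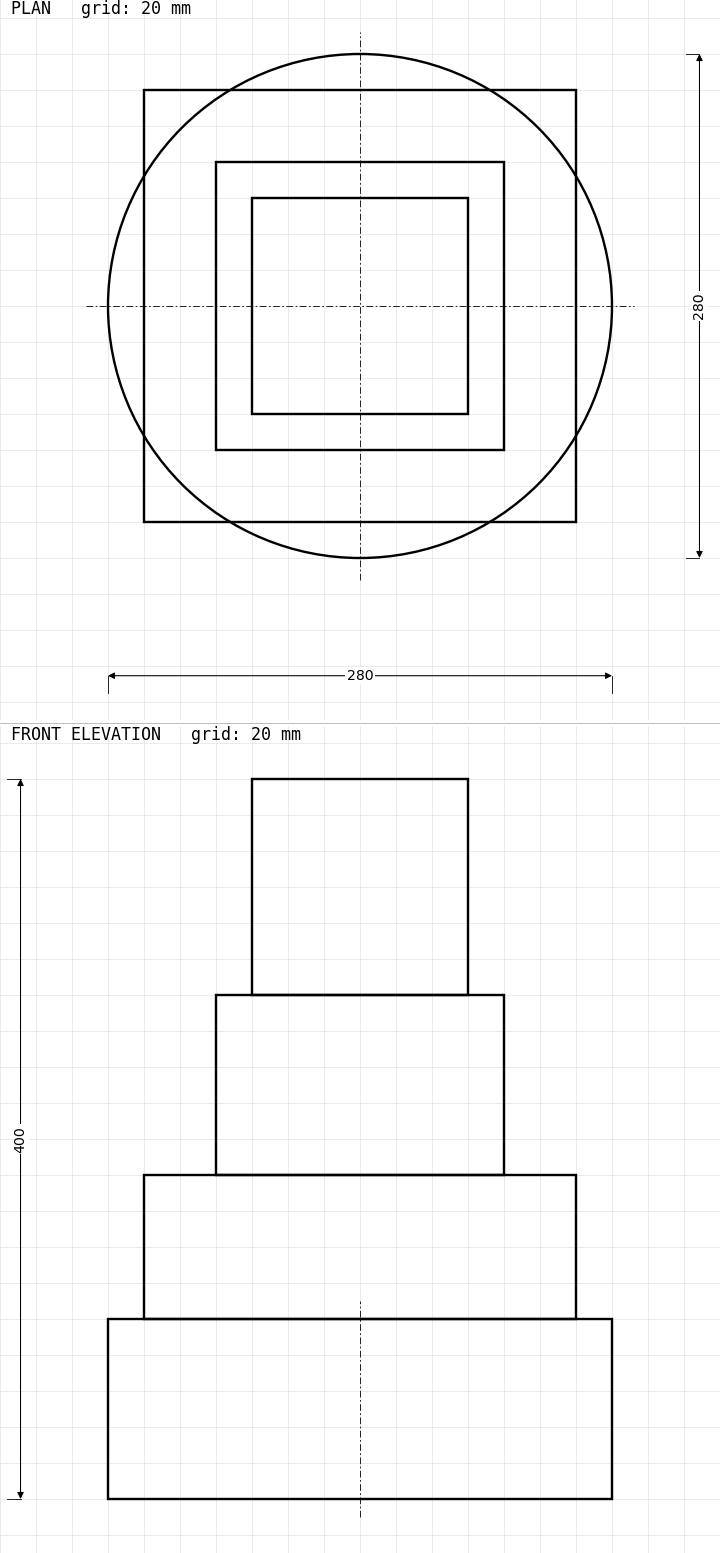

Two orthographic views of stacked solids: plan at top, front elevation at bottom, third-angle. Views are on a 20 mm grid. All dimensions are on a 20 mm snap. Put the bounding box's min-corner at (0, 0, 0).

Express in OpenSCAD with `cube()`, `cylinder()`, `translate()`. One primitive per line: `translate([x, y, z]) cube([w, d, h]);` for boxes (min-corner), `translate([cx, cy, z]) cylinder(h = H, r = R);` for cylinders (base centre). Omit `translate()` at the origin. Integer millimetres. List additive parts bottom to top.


translate([140, 140, 0]) cylinder(h = 100, r = 140);
translate([20, 20, 100]) cube([240, 240, 80]);
translate([60, 60, 180]) cube([160, 160, 100]);
translate([80, 80, 280]) cube([120, 120, 120]);


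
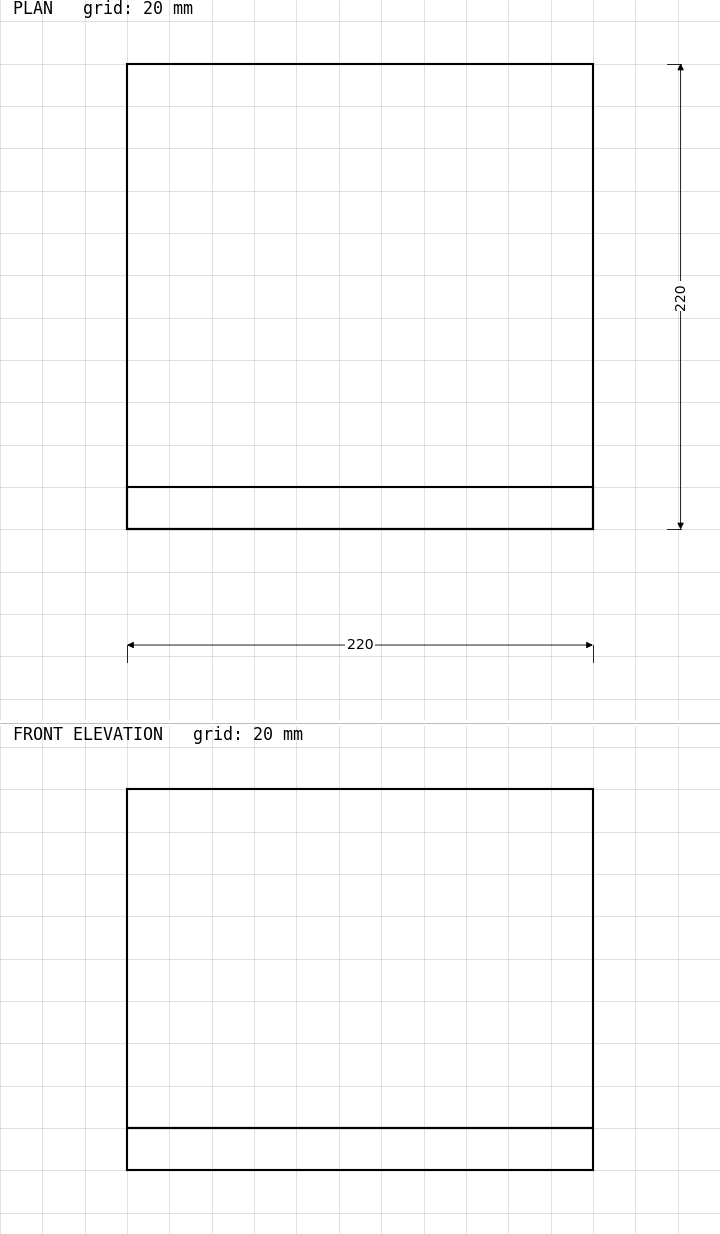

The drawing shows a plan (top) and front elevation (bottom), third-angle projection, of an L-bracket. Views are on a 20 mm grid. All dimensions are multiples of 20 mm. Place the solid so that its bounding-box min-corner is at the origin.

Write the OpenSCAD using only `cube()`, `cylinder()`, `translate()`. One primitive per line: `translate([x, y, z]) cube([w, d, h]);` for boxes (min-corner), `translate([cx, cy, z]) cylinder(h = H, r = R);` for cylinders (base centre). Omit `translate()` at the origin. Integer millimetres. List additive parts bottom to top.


cube([220, 220, 20]);
translate([0, 0, 20]) cube([220, 20, 160]);


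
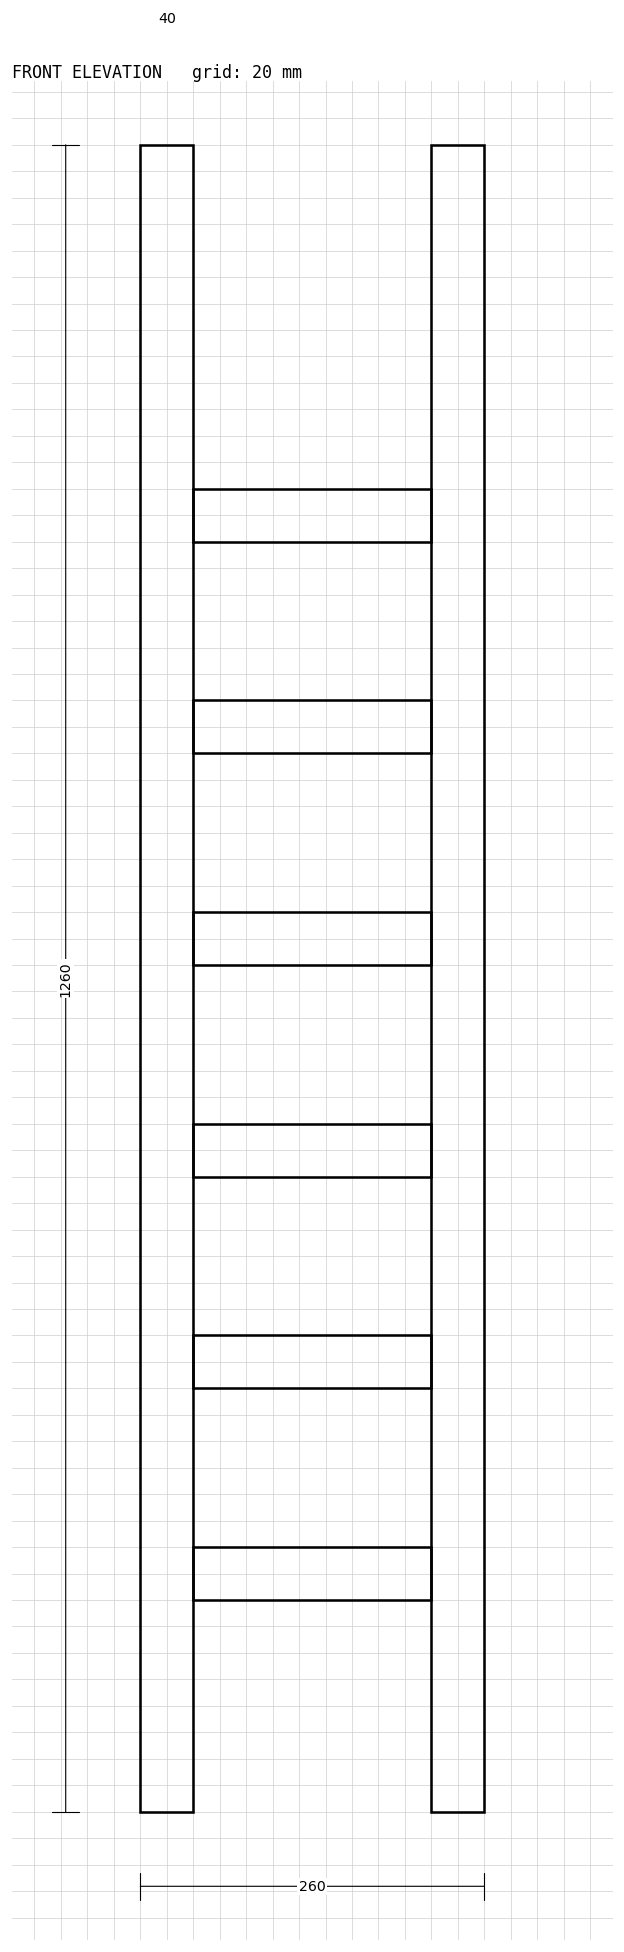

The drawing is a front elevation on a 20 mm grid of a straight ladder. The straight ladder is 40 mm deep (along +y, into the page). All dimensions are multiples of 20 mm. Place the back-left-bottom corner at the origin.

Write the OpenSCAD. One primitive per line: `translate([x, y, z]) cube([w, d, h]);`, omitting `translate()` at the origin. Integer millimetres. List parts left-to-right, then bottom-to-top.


cube([40, 40, 1260]);
translate([40, 0, 160]) cube([180, 40, 40]);
translate([40, 0, 320]) cube([180, 40, 40]);
translate([40, 0, 480]) cube([180, 40, 40]);
translate([40, 0, 640]) cube([180, 40, 40]);
translate([40, 0, 800]) cube([180, 40, 40]);
translate([40, 0, 960]) cube([180, 40, 40]);
translate([220, 0, 0]) cube([40, 40, 1260]);
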